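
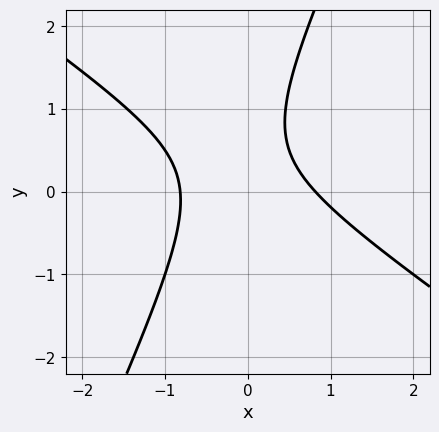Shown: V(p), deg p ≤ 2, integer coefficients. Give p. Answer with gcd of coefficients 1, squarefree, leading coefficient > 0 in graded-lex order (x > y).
3*x^2 + 3*x*y - 2*y^2 + 2*y - 2

First, deg p = 2.
Then, against the integer gridlines: it misses every integer gridline on the y-axis.
Finally, solving for integer coefficients yields p as stated.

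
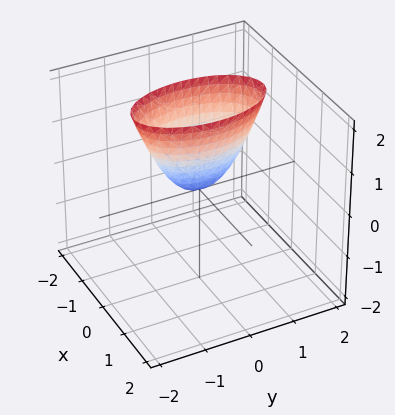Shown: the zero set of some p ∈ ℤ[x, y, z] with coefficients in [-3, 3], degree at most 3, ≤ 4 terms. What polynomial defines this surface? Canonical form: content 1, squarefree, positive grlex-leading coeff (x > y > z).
3*x^2 + y^2 - z

1. The degree is 2 — a single bowl opening along one axis; a quadric.
2. Symmetries: the y ↦ −y reflection is a symmetry, so y appears only in even powers; mirror symmetry x ↦ −x ⇒ only even powers of x.
3. Checking where it meets the axes: one z-axis crossing is at z = 0; one x-axis crossing is at x = 0; it crosses the y-axis at the gridline y = 0.
4. Putting this together gives p.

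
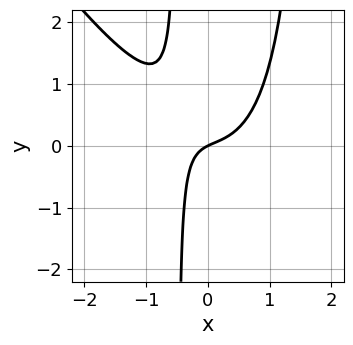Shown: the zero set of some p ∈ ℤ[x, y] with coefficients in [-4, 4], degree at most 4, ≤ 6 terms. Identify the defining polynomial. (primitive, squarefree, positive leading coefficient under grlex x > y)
(a) The degree is 3 — the shape is more complex than any degree-2 curve.
(b) Observable constraints: it meets the x-axis at x = 0 (among the integer gridlines); it crosses the y-axis at the gridline y = 0.
(c) Solving for integer coefficients yields p as stated.

3*x^3 + 2*x^2*y - 3*x*y + x - 2*y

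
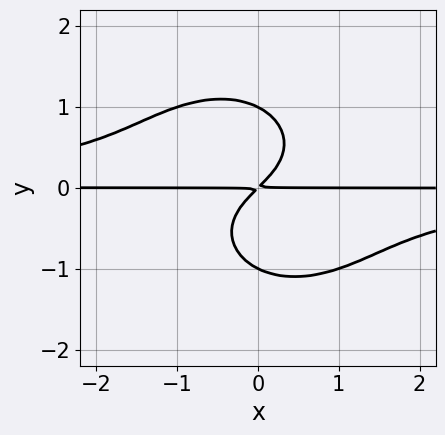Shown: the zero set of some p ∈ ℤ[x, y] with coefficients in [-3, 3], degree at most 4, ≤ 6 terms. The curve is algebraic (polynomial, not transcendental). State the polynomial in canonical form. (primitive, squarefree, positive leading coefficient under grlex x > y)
First, the degree is 4 — the shape is more complex than any degree-3 curve.
Then, observable constraints: the y-axis gridline crossings are at y ∈ {-1, 1}; the visible x-axis segment lies entirely on the curve.
Finally, fitting integer coefficients to these (and the overall shape) gives p.

x^2*y^2 + y^4 + x*y - y^2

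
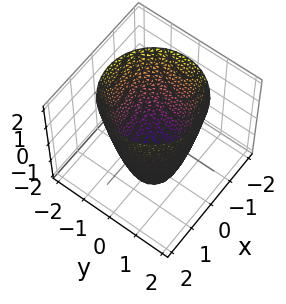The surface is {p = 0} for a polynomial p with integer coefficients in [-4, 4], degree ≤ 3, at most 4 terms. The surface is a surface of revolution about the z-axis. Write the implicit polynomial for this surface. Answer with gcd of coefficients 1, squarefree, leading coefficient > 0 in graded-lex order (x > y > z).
First, the degree is 2 — a generic line meets the surface in up to 2 points.
Then, symmetries: the z-axis is an axis of rotation, so x and y enter only as x² + y².
Then, checking where it meets the axes: a circular section at z = 2 has radius between 1 and 2; the surface avoids every integer z-axis point in the box.
Finally, matching integer coefficients to the picture gives p.

2*x^2 + 2*y^2 - z - 3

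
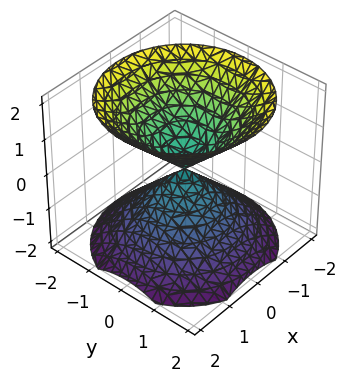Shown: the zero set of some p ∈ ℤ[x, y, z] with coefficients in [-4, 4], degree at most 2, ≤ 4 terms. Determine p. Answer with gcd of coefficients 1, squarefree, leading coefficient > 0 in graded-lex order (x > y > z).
x^2 + y^2 - z^2

1. The picture has 2 separate pieces. Treating them together as one polynomial.
2. The degree is 2 — a double cone through the origin; a quadric.
3. Symmetries: it's symmetric under z → −z, forcing even powers of z; the z-axis is an axis of rotation, so x and y enter only as x² + y².
4. From the axis intercepts and sections: a circular section at z = -1 has radius exactly 1; one x-axis crossing is at x = 0; one z-axis crossing is at z = 0; it meets the y-axis at y = 0 (among the integer gridlines).
5. Assembling these constraints gives the stated polynomial.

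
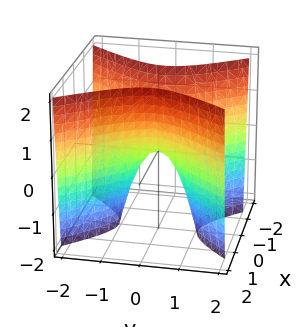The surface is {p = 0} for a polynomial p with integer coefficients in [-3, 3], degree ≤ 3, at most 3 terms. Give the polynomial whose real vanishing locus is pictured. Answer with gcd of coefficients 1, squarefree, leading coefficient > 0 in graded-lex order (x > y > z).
3*x^2 - 2*y^2 - z

(a) Degree: a saddle surface; a quadric, so deg p = 2.
(b) Symmetries: it's symmetric under x → −x, forcing even powers of x; the y ↦ −y reflection is a symmetry, so y appears only in even powers.
(c) From the axis intercepts and sections: one x-axis crossing is at x = 0; it meets the z-axis at z = 0 (among the integer gridlines); it crosses the y-axis at the gridline y = 0.
(d) Matching integer coefficients to the picture gives p.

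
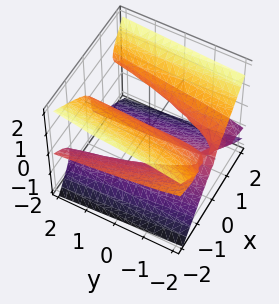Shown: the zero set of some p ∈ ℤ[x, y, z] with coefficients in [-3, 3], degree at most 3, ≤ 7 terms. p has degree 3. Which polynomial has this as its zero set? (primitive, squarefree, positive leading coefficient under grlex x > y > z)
x^3 + 3*x^2*z - 3*z^3 - x*y - 2*x

First, the degree is 3 — no degree-2 surface has this shape.
Then, against the integer gridlines: every point of the y-axis in the box is on the surface; it crosses the x-axis at the gridline x = 0; it crosses the z-axis at the gridline z = 0.
Finally, together with the visible shape, these determine p as stated.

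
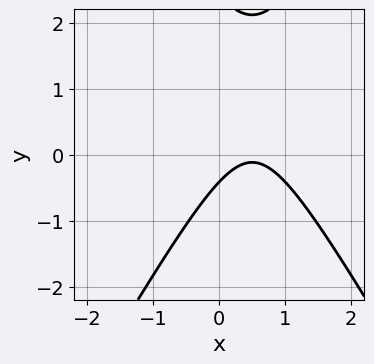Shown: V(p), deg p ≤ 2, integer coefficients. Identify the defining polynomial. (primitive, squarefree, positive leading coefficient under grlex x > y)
3*x^2 - y^2 - 3*x + 2*y + 1

The degree is 2 — a generic line meets the curve in up to 2 points.
Against the integer gridlines: the curve avoids every integer x-axis point in the box.
Assembling these constraints gives the stated polynomial.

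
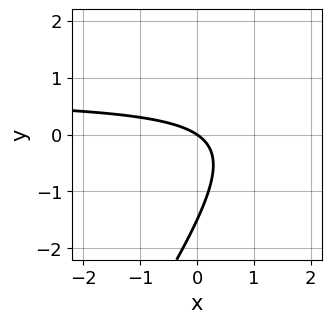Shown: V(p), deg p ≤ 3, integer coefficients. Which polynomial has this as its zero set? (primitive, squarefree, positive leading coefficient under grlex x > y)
deg p = 2. The shape is more complex than any degree-1 curve.
Reading off the gridlines: one y-axis crossing is at y = 0; it crosses the x-axis at the gridline x = 0.
These observations pin down the coefficients.

3*x*y - 2*y^2 - 2*x - 3*y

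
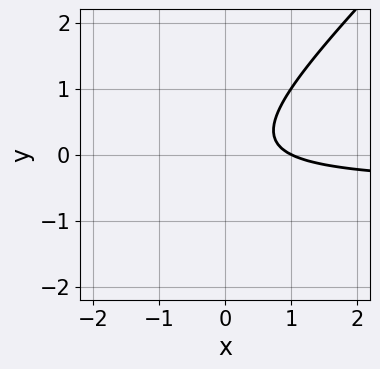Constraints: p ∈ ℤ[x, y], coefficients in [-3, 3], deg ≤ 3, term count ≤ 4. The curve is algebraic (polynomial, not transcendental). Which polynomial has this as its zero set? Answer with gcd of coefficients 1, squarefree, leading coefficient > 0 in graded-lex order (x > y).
2*x*y - 2*y^2 + x - 1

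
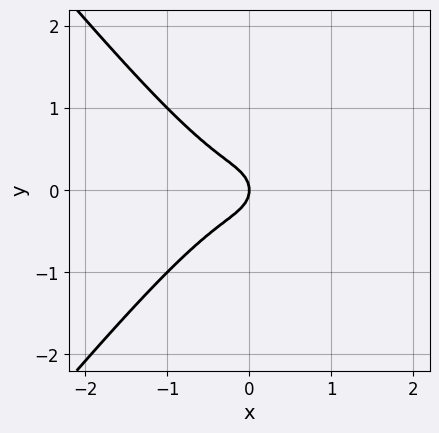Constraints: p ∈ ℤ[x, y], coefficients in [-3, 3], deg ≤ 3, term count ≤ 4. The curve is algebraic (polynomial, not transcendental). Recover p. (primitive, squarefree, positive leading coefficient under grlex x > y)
3*x^3 - 2*x*y^2 + 2*y^2 + x

deg p = 3. No degree-2 curve has this shape.
Symmetries: it's symmetric under y → −y, forcing even powers of y.
Observable constraints: it crosses the y-axis at the gridline y = 0; it crosses the x-axis at the gridline x = 0.
These observations pin down the coefficients.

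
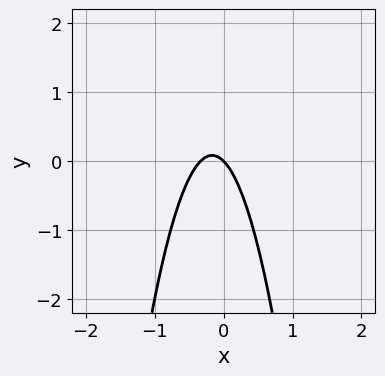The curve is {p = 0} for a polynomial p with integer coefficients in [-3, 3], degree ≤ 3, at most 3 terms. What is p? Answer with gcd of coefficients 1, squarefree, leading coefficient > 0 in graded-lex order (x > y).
3*x^2 + x + y

First, the degree is 2 — no degree-1 curve has this shape.
Next, from the axis intercepts and sections: one y-axis crossing is at y = 0; one x-axis crossing is at x = 0.
Finally, putting this together gives p.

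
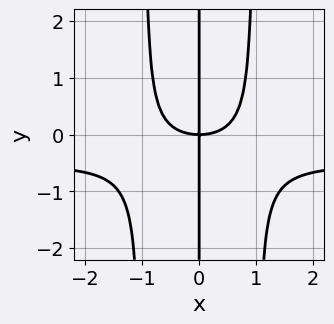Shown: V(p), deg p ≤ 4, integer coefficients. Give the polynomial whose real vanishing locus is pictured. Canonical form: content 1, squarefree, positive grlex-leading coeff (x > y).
(a) deg p = 4. No degree-3 curve has this shape.
(b) Against the integer gridlines: it crosses the x-axis at the gridline x = 0; the visible y-axis segment lies entirely on the curve.
(c) The integer polynomial consistent with all of this is the stated p.

2*x^3*y + x^3 - 2*x*y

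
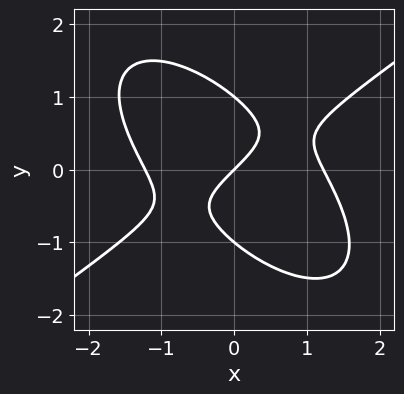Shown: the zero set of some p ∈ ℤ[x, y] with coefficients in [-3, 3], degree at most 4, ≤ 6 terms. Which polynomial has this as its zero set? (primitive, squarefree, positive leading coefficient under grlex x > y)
deg p = 3.
From the visible intercepts: it meets the x-axis at x = 0 (among the integer gridlines); the y-axis gridline crossings are at y ∈ {-1, 0, 1}.
Together with the visible shape, these determine p as stated.

2*x^3 - 2*x*y^2 - 3*y^3 - 3*x + 3*y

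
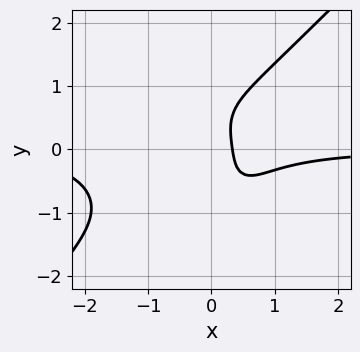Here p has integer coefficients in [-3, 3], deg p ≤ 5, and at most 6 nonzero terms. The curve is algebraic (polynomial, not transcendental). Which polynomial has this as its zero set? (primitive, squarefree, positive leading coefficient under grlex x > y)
3*x^3*y - 3*y^4 + 3*x^2*y + 3*x - 1

deg p = 4. No degree-3 curve has this shape.
Against the integer gridlines: it misses every integer gridline on the y-axis.
These observations pin down the coefficients.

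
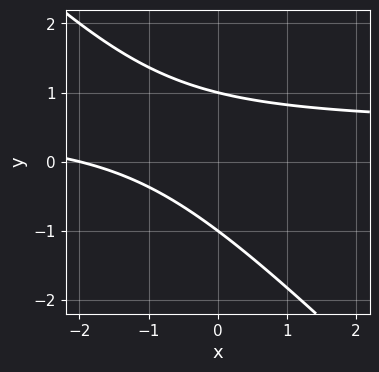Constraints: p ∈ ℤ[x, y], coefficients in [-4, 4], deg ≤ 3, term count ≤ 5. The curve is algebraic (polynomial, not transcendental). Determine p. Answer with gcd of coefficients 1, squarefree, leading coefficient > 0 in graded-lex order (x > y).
1. deg p = 2.
2. Checking where it meets the axes: it crosses the x-axis at the gridline x = -2; among the integer gridlines, it crosses the y-axis at y ∈ {-1, 1}.
3. The integer polynomial consistent with all of this is the stated p.

2*x*y + 2*y^2 - x - 2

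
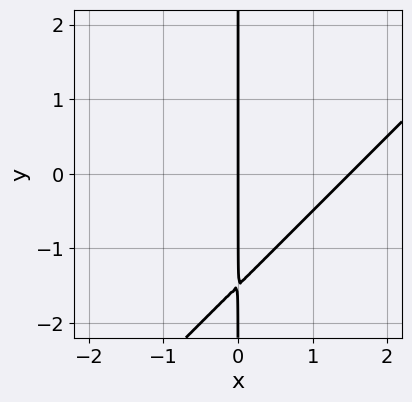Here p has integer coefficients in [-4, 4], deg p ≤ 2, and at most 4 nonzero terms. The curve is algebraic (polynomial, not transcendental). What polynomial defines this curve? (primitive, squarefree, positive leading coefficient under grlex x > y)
2*x^2 - 2*x*y - 3*x

1. deg p = 2. No degree-1 curve has this shape.
2. Checking where it meets the axes: it meets the x-axis at x = 0 (among the integer gridlines); the visible y-axis segment lies entirely on the curve.
3. These observations pin down the coefficients.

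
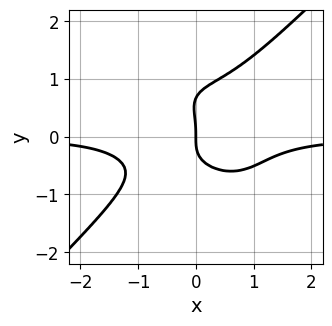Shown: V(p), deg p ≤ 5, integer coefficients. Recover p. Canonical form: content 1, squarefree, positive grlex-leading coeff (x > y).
First, deg p = 4. No degree-3 curve has this shape.
Next, from the visible intercepts: it crosses the x-axis at the gridline x = 0; it crosses the y-axis at the gridline y = 0.
Finally, these observations pin down the coefficients.

3*x^3*y - 3*y^4 + 2*y^3 + 2*x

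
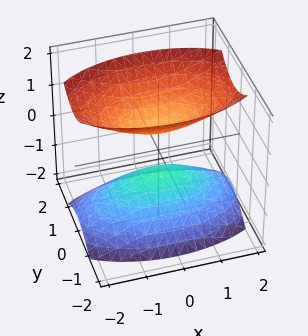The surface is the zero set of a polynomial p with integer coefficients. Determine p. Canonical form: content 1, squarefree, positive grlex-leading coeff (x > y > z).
1. There are 2 components. They look like related sheets of one shape, so recover p as a whole.
2. Degree: two separate bowl-shaped sheets opening away from each other; a quadric, so deg p = 2.
3. Symmetries: mirror symmetry y ↦ −y ⇒ only even powers of y; it's symmetric under x → −x, forcing even powers of x; mirror symmetry z ↦ −z ⇒ only even powers of z.
4. Checking where it meets the axes: no y-intercept at any integer in the box; it misses every integer gridline on the x-axis.
5. Solving for integer coefficients yields p as stated.

x^2 + 3*y^2 - 2*z^2 + 1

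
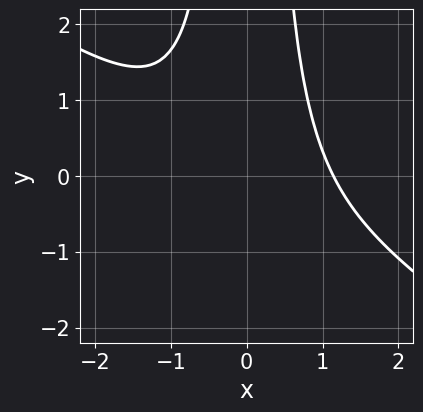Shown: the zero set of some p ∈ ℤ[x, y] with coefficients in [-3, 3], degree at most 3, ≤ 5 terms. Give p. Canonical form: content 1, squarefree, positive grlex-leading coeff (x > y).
1. The degree is 3 — the shape is more complex than any degree-2 curve.
2. Observable constraints: no y-intercept at any integer in the box.
3. Together with the visible shape, these determine p as stated.

2*x^3 + 3*x^2*y - 3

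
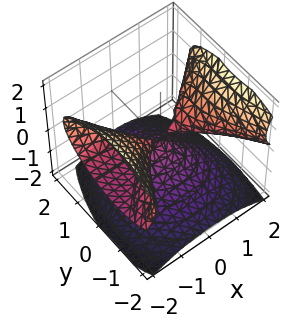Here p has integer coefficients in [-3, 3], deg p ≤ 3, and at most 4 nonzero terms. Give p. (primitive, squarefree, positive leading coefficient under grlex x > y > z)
(a) The picture has 3 separate pieces. They look like related sheets of one shape, so recover p as a whole.
(b) Degree: no degree-2 surface has this shape, so deg p = 3.
(c) Against the integer gridlines: it meets the z-axis at z = 0 (among the integer gridlines); the visible x-axis segment lies entirely on the surface; it crosses the y-axis at the gridline y = 0.
(d) Fitting integer coefficients to these (and the overall shape) gives p.

x^2*y - 3*x^2*z + 3*z^3 + 3*y^2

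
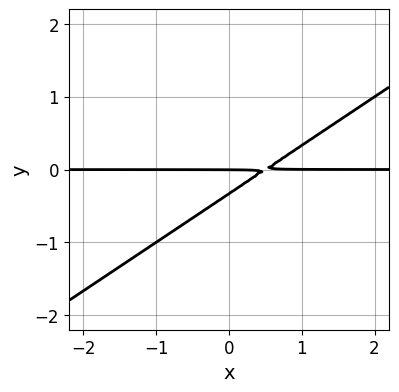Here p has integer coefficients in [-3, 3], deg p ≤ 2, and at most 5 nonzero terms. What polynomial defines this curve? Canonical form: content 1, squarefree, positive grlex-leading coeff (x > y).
2*x*y - 3*y^2 - y

(a) Degree: no degree-1 curve has this shape, so deg p = 2.
(b) From the visible intercepts: it meets the y-axis at y = 0 (among the integer gridlines); every point of the x-axis in the box is on the curve.
(c) These observations pin down the coefficients.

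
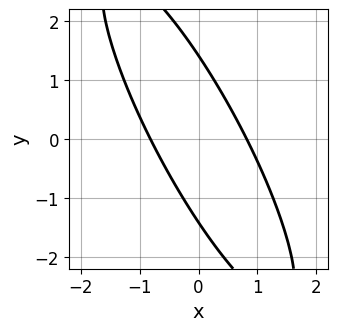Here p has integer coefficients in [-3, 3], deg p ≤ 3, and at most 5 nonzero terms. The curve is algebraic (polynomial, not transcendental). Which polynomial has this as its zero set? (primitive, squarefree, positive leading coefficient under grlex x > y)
First, degree: a generic line meets the curve in up to 2 points, so deg p = 2.
Finally, solving for integer coefficients yields p as stated.

3*x^2 + 3*x*y + y^2 - 2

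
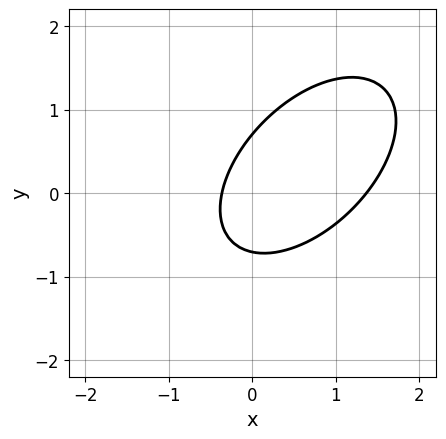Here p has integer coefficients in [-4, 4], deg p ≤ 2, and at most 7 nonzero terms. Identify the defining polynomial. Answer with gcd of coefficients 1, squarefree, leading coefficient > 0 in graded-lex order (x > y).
deg p = 2. A generic line meets the curve in up to 2 points.
Solving for integer coefficients yields p as stated.

2*x^2 - 2*x*y + 2*y^2 - 2*x - 1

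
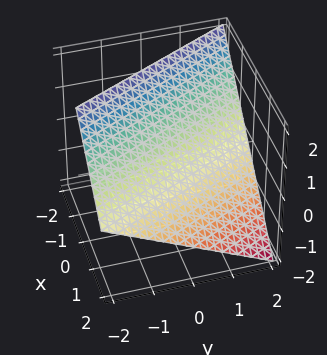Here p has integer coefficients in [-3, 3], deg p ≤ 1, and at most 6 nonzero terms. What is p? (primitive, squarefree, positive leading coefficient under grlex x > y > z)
First, the degree is 1 — the surface is flat (a plane).
Next, observable constraints: one z-axis crossing is at z = 1; one x-axis crossing is at x = 1; it crosses the y-axis at the gridline y = 2.
Finally, matching integer coefficients to the picture gives p.

2*x + y + 2*z - 2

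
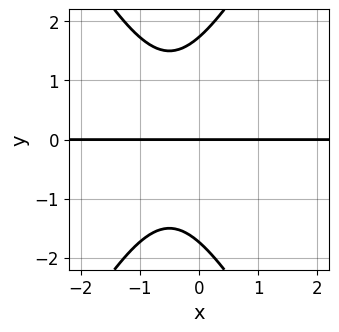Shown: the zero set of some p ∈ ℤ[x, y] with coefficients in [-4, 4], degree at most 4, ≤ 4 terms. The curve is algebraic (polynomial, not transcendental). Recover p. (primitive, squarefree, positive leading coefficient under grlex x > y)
3*x^2*y - y^3 + 3*x*y + 3*y

(a) The degree is 3 — a generic line meets the curve in up to 3 points.
(b) Checking where it meets the axes: it crosses the y-axis at the gridline y = 0; the visible x-axis segment lies entirely on the curve.
(c) Together with the visible shape, these determine p as stated.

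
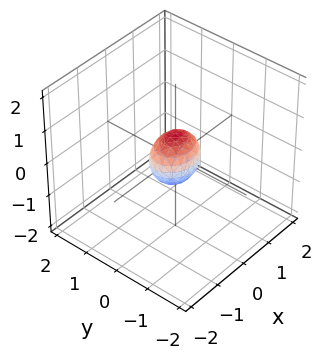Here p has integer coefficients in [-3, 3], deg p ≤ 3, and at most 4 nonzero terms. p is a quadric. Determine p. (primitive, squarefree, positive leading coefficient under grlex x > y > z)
2*x^2 + 3*y^2 + 2*z^2 - 1

First, the degree is 2 — bounded and convex; a quadric.
Next, symmetries: it's symmetric under z → −z, forcing even powers of z; mirror symmetry x ↦ −x ⇒ only even powers of x; mirror symmetry y ↦ −y ⇒ only even powers of y.
Finally, matching integer coefficients to the picture gives p.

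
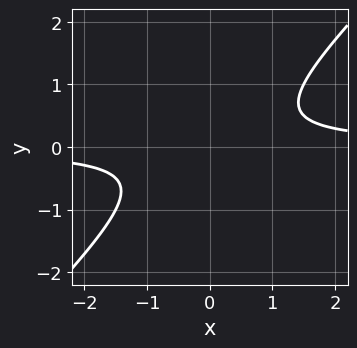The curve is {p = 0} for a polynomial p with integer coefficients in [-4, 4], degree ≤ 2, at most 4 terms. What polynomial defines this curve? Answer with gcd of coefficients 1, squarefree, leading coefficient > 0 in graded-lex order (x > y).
First, the degree is 2 — the shape is more complex than any degree-1 curve.
Then, from the visible intercepts: it misses every integer gridline on the x-axis; no y-intercept at any integer in the box.
Finally, matching integer coefficients to the picture gives p.

2*x*y - 2*y^2 - 1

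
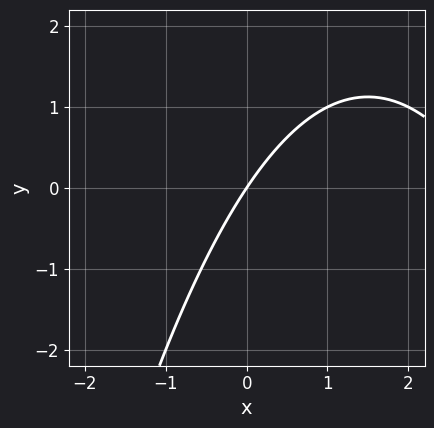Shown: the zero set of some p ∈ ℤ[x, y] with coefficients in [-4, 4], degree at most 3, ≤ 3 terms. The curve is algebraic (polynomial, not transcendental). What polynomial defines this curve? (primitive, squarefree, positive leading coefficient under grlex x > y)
x^2 - 3*x + 2*y

The degree is 2 — the shape is more complex than any degree-1 curve.
From the axis intercepts and sections: one x-axis crossing is at x = 0; it meets the y-axis at y = 0 (among the integer gridlines).
Matching integer coefficients to the picture gives p.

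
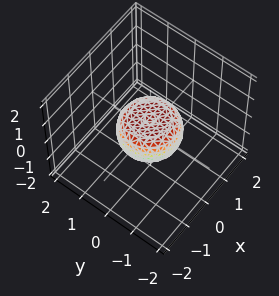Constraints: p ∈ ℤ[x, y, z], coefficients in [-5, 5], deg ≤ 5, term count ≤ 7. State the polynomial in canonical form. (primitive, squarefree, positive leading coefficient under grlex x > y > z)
1. The degree is 4 — no degree-3 surface has this shape.
2. Symmetries: rotational symmetry about the z-axis ⇒ p depends on x, y only through x² + y².
3. Checking where it meets the axes: among the integer gridlines, it crosses the x-axis at x ∈ {-1, 1}; the y-axis gridline crossings are at y ∈ {-1, 1}; a circular section at z = 0 has radius exactly 1.
4. Putting this together gives p.

2*x^4 + 4*x^2*y^2 + 2*y^4 - x^2 - y^2 + 3*z^2 - 1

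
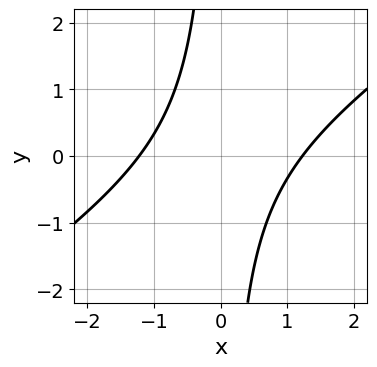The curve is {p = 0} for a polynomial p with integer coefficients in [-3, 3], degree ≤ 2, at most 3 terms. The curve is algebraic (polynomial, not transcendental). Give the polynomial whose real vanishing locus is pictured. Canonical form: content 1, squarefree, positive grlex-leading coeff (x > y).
2*x^2 - 3*x*y - 3

Degree: no degree-1 curve has this shape, so deg p = 2.
From the visible intercepts: no y-intercept at any integer in the box.
Matching integer coefficients to the picture gives p.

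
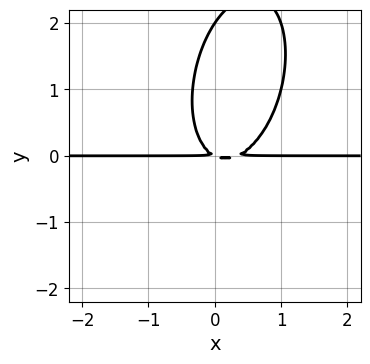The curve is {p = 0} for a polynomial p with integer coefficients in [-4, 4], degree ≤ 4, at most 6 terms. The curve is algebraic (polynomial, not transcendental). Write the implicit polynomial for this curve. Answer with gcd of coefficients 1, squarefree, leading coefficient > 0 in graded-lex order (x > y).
3*x^2*y - x*y^2 + y^3 - x*y - 2*y^2

deg p = 3. The shape is more complex than any degree-2 curve.
From the axis intercepts and sections: one y-axis crossing is at y = 2; the visible x-axis segment lies entirely on the curve.
Matching integer coefficients to the picture gives p.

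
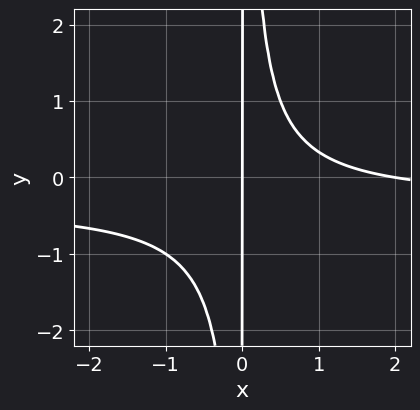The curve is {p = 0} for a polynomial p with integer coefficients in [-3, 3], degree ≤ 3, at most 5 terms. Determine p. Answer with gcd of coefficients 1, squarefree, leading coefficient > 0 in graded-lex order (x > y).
3*x^2*y + x^2 - 2*x

(a) Degree: a generic line meets the curve in up to 3 points, so deg p = 3.
(b) From the axis intercepts and sections: the visible y-axis segment lies entirely on the curve; among the integer gridlines, it crosses the x-axis at x ∈ {0, 2}.
(c) The integer polynomial consistent with all of this is the stated p.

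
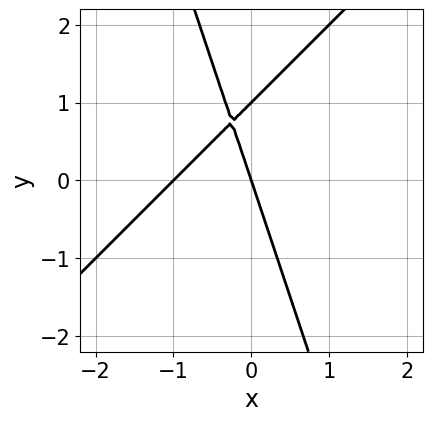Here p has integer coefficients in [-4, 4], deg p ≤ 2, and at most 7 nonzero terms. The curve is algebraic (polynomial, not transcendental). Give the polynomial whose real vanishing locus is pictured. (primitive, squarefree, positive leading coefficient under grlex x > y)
1. deg p = 2.
2. From the axis intercepts and sections: the x-axis gridline crossings are at x ∈ {-1, 0}; the y-axis gridline crossings are at y ∈ {0, 1}.
3. Together with the visible shape, these determine p as stated.

3*x^2 - 2*x*y - y^2 + 3*x + y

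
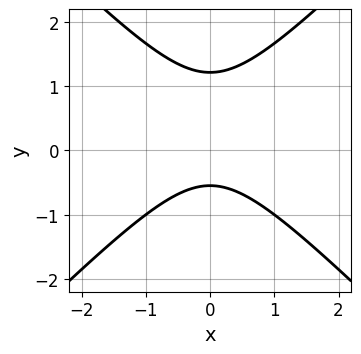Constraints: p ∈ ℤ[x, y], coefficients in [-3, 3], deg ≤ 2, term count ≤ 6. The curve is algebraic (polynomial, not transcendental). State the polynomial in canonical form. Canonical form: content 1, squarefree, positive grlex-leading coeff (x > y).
3*x^2 - 3*y^2 + 2*y + 2

1. Degree: the shape is more complex than any degree-1 curve, so deg p = 2.
2. Symmetries: the x ↦ −x reflection is a symmetry, so x appears only in even powers.
3. Checking where it meets the axes: the curve avoids every integer x-axis point in the box.
4. The integer polynomial consistent with all of this is the stated p.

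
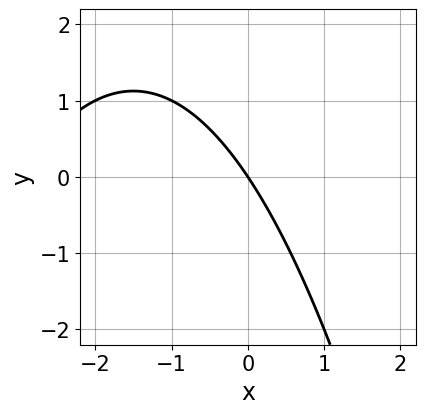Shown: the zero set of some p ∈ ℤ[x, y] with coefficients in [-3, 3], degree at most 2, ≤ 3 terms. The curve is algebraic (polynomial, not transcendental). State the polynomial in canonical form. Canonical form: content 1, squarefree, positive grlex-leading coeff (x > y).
x^2 + 3*x + 2*y

(a) The degree is 2 — a generic line meets the curve in up to 2 points.
(b) From the visible intercepts: one x-axis crossing is at x = 0; it crosses the y-axis at the gridline y = 0.
(c) Putting this together gives p.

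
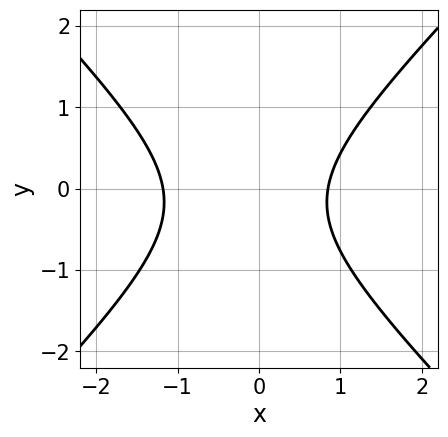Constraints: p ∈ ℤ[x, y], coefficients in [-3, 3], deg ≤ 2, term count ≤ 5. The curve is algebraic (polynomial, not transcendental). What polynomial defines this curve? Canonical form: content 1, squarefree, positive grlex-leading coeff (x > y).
3*x^2 - 3*y^2 + x - y - 3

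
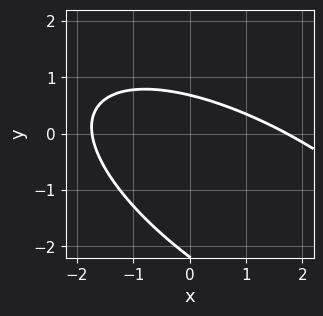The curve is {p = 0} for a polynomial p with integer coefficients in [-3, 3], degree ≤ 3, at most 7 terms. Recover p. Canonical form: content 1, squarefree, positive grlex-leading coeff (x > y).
(a) deg p = 2. The shape is more complex than any degree-1 curve.
(b) Matching integer coefficients to the picture gives p.

x^2 + 2*x*y + 2*y^2 + 3*y - 3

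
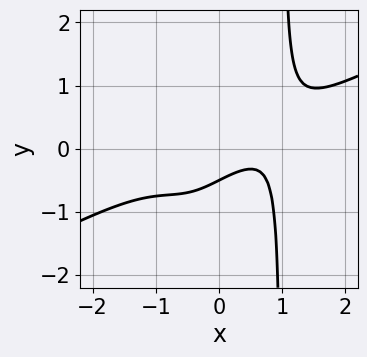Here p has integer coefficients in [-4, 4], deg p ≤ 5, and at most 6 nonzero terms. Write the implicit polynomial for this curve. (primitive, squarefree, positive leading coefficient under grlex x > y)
(a) Degree: the shape is more complex than any degree-3 curve, so deg p = 4.
(b) Checking where it meets the axes: no x-intercept at any integer in the box.
(c) Putting this together gives p.

x^4 - 2*x^3*y - x + 2*y + 1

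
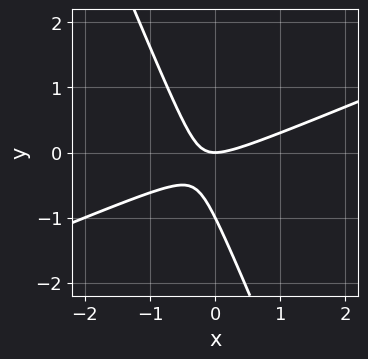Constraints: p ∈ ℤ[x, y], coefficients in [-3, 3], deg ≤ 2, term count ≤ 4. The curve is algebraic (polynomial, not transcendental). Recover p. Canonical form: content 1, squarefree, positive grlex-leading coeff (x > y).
x^2 - 2*x*y - y^2 - y

(a) Degree: no degree-1 curve has this shape, so deg p = 2.
(b) Against the integer gridlines: among the integer gridlines, it crosses the y-axis at y ∈ {-1, 0}; it meets the x-axis at x = 0 (among the integer gridlines).
(c) Together with the visible shape, these determine p as stated.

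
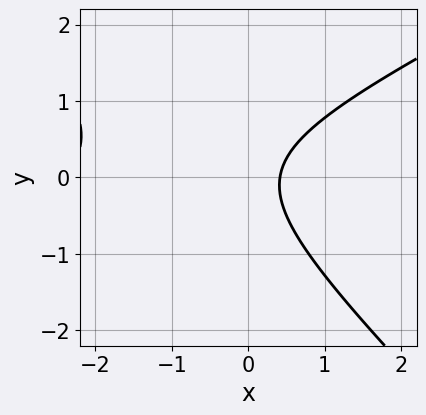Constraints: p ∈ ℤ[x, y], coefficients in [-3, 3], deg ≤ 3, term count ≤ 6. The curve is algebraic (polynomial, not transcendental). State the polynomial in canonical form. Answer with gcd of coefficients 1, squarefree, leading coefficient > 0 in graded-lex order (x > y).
(a) Degree: no degree-1 curve has this shape, so deg p = 2.
(b) Against the integer gridlines: the curve avoids every integer y-axis point in the box.
(c) Putting this together gives p.

x^2 - x*y - 2*y^2 + 2*x - 1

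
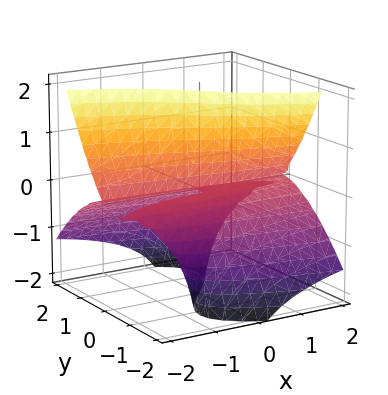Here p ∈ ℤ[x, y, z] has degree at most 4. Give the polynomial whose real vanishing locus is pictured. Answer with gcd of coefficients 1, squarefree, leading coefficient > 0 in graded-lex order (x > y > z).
First, degree: no degree-2 surface has this shape, so deg p = 3.
Next, from the visible intercepts: every point of the x-axis in the box is on the surface; it meets the y-axis at y = 0 (among the integer gridlines); the visible z-axis segment lies entirely on the surface.
Finally, solving for integer coefficients yields p as stated.

x*z^2 + y^3 + 2*y*z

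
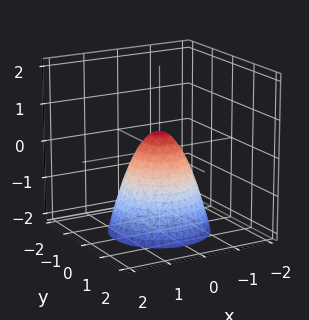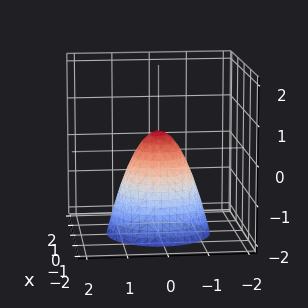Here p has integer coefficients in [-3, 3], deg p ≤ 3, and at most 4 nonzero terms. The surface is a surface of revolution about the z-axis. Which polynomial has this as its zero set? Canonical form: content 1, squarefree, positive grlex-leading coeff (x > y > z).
1. Degree: the shape is more complex than any degree-1 surface, so deg p = 2.
2. Symmetries: the z-axis is an axis of rotation, so x and y enter only as x² + y².
3. From the axis intercepts and sections: a circular section at z = -1 has radius exactly 1.
4. Assembling these constraints gives the stated polynomial.

3*x^2 + 3*y^2 + 2*z - 1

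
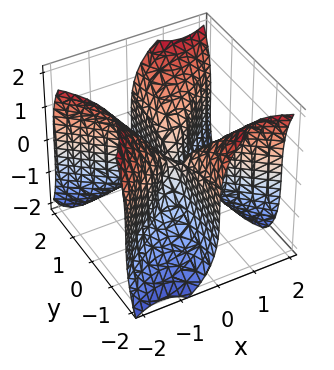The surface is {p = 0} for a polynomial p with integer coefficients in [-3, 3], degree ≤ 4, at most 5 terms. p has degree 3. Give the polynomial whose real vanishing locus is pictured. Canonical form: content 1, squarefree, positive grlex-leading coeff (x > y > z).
2*x^3 - 3*x*y^2 + z^3

1. Degree: a generic line meets the surface in up to 3 points, so deg p = 3.
2. From the visible intercepts: the visible y-axis segment lies entirely on the surface; it crosses the x-axis at the gridline x = 0; one z-axis crossing is at z = 0.
3. Fitting integer coefficients to these (and the overall shape) gives p.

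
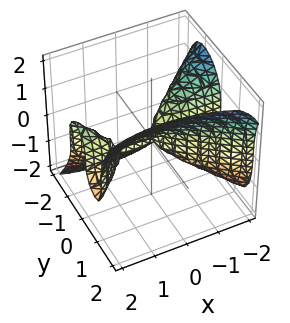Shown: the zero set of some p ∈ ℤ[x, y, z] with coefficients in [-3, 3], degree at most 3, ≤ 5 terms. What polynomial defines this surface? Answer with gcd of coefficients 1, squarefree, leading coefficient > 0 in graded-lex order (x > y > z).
x^2*y - 2*y^3 + z^3 - x*y

First, deg p = 3.
Next, from the visible intercepts: every point of the x-axis in the box is on the surface; it meets the y-axis at y = 0 (among the integer gridlines).
Finally, solving for integer coefficients yields p as stated.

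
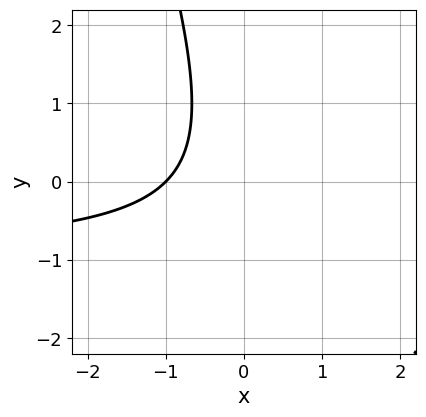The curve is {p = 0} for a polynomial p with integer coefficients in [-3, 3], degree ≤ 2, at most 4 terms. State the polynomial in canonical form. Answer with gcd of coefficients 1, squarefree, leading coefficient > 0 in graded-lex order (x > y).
3*x*y + y^2 + 3*x + 3

(a) Degree: no degree-1 curve has this shape, so deg p = 2.
(b) Checking where it meets the axes: no y-intercept at any integer in the box; it crosses the x-axis at the gridline x = -1.
(c) Assembling these constraints gives the stated polynomial.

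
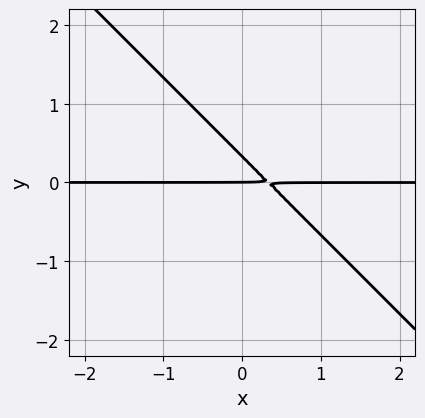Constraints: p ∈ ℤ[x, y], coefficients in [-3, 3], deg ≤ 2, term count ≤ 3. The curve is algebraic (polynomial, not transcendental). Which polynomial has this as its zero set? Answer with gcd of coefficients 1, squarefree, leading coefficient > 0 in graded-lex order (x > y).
3*x*y + 3*y^2 - y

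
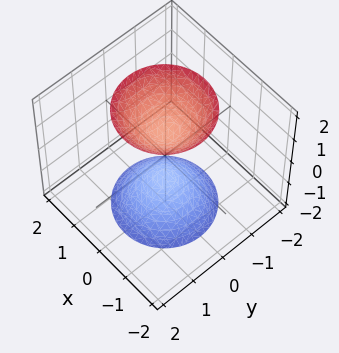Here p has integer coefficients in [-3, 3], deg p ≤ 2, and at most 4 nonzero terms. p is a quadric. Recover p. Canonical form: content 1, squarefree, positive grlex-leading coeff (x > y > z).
The picture has 2 separate pieces.
Degree: two sheets facing apart; a quadric, so deg p = 2.
Symmetries: the z ↦ −z reflection is a symmetry, so z appears only in even powers; the z-axis is an axis of rotation, so x and y enter only as x² + y².
Against the integer gridlines: a circular section at z = -2 has radius between 1 and 2; no y-intercept at any integer in the box.
The integer polynomial consistent with all of this is the stated p.

2*x^2 + 2*y^2 - z^2 + 1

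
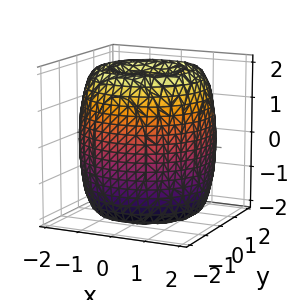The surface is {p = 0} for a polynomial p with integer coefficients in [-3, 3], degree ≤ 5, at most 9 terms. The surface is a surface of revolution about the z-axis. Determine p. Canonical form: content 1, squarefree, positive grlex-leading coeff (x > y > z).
x^4 + 2*x^2*y^2 + y^4 - 3*x^2 - 3*y^2 + z^2 - 2

First, there are 2 components. They look like related sheets of one shape, so recover p as a whole.
Then, the degree is 4 — a generic line meets the surface in up to 4 points.
Next, symmetry: the z-axis is an axis of rotation, so x and y enter only as x² + y².
Next, reading off the gridlines: a circular section at z = 2 has radius exactly 1.
Finally, the integer polynomial consistent with all of this is the stated p.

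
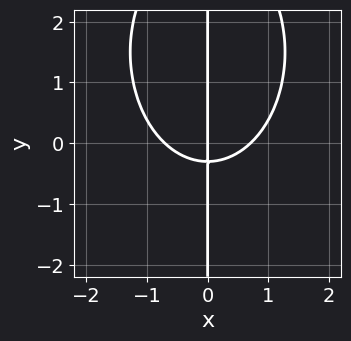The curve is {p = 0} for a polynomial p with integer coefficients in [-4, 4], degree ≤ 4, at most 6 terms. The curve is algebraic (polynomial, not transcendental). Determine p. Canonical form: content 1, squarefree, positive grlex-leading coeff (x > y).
2*x^3 + x*y^2 - 3*x*y - x

(a) deg p = 3.
(b) Reading off the gridlines: it crosses the x-axis at the gridline x = 0; every point of the y-axis in the box is on the curve.
(c) Together with the visible shape, these determine p as stated.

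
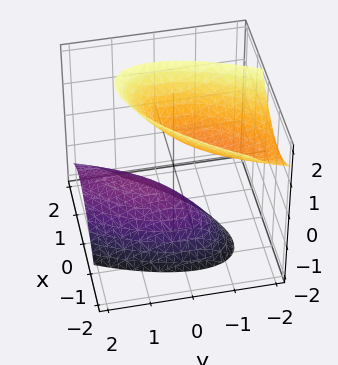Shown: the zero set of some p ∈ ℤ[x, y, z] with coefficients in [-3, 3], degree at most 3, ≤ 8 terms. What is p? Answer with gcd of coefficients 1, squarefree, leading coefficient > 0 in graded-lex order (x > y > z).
2*x^2 - 2*x*y + y^2 + y*z - z^2 + 1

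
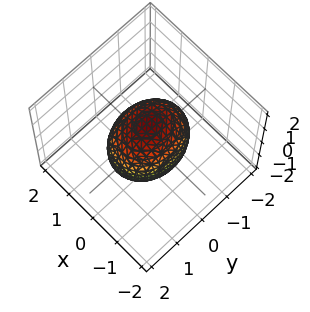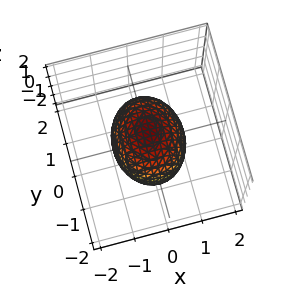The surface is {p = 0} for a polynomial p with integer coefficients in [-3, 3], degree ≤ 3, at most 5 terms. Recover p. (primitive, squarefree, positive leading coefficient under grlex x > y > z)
The degree is 2 — a closed, bounded, convex surface; a quadric.
Symmetries: the y ↦ −y reflection is a symmetry, so y appears only in even powers; the x ↦ −x reflection is a symmetry, so x appears only in even powers; mirror symmetry z ↦ −z ⇒ only even powers of z.
Reading off the gridlines: the x-axis gridline crossings are at x ∈ {-1, 1}.
Matching integer coefficients to the picture gives p.

3*x^2 + 2*y^2 + 2*z^2 - 3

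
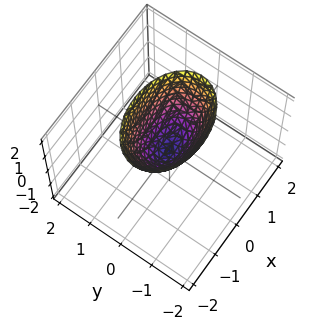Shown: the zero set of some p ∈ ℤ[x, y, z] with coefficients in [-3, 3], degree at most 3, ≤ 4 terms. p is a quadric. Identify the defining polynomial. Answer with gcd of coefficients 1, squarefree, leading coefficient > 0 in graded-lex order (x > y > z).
x^2 + 2*y^2 - z

1. Degree: a single bowl opening along one axis; a quadric, so deg p = 2.
2. Symmetries: mirror symmetry y ↦ −y ⇒ only even powers of y; the x ↦ −x reflection is a symmetry, so x appears only in even powers.
3. Reading off the gridlines: it meets the y-axis at y = 0 (among the integer gridlines); one x-axis crossing is at x = 0; one z-axis crossing is at z = 0.
4. Putting this together gives p.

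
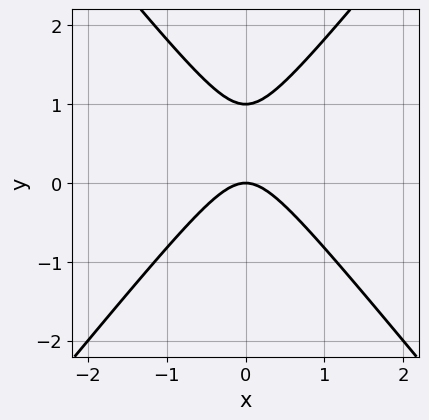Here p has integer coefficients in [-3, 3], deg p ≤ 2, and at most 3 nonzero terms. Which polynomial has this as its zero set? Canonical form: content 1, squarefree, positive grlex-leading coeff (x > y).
(a) The degree is 2 — no degree-1 curve has this shape.
(b) Symmetries: mirror symmetry x ↦ −x ⇒ only even powers of x.
(c) Observable constraints: it meets the x-axis at x = 0 (among the integer gridlines); the y-axis gridline crossings are at y ∈ {0, 1}.
(d) Together with the visible shape, these determine p as stated.

3*x^2 - 2*y^2 + 2*y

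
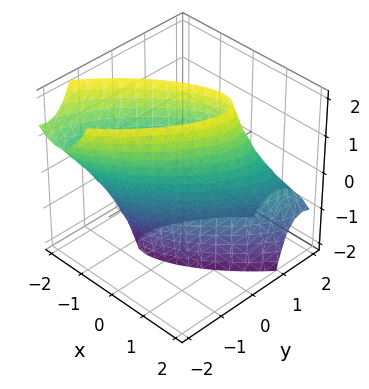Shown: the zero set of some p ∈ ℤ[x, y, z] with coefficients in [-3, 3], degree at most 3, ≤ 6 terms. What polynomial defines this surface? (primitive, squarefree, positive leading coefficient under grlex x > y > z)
2*x^2 - 3*x*y + 2*y^2 + y*z - 2

(a) Degree: no degree-1 surface has this shape, so deg p = 2.
(b) Observable constraints: the x-axis gridline crossings are at x ∈ {-1, 1}; it misses every integer gridline on the z-axis; the y-axis gridline crossings are at y ∈ {-1, 1}.
(c) Together with the visible shape, these determine p as stated.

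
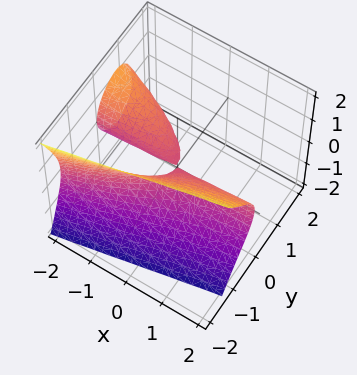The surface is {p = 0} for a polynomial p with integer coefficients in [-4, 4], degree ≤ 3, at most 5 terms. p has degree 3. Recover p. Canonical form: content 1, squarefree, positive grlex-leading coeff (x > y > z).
First, there are 2 components.
Next, degree: the shape is more complex than any degree-2 surface, so deg p = 3.
Then, checking where it meets the axes: it crosses the z-axis at the gridline z = 0; every point of the x-axis in the box is on the surface; it meets the y-axis at y = 0 (among the integer gridlines).
Finally, the integer polynomial consistent with all of this is the stated p.

y^3 + x*y + z^2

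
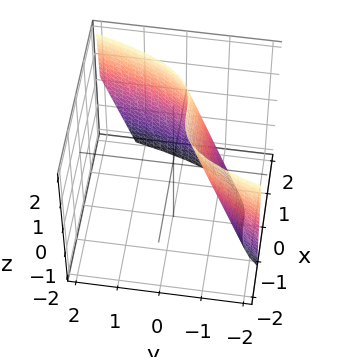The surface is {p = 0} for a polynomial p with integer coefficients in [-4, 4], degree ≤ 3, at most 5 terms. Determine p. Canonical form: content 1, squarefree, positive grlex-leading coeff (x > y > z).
1. deg p = 3.
2. Against the integer gridlines: it crosses the y-axis at the gridline y = -1; no z-intercept at any integer in the box.
3. Assembling these constraints gives the stated polynomial.

x^3 - 3*y + z - 3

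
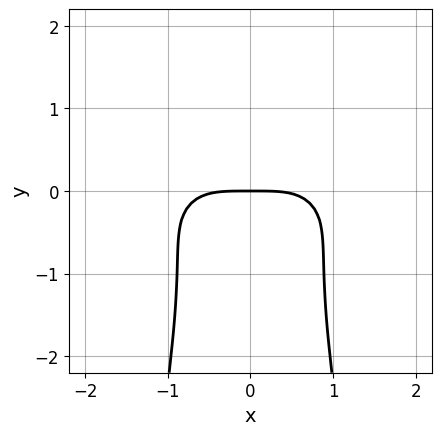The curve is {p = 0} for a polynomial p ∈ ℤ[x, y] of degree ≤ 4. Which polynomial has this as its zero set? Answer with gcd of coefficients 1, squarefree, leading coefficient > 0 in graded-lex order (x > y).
x^4 + 3*x^2*y^2 + y^3 + 2*y

(a) The degree is 4 — a generic line meets the curve in up to 4 points.
(b) Symmetries: the x ↦ −x reflection is a symmetry, so x appears only in even powers.
(c) Against the integer gridlines: it meets the x-axis at x = 0 (among the integer gridlines); it meets the y-axis at y = 0 (among the integer gridlines).
(d) These observations pin down the coefficients.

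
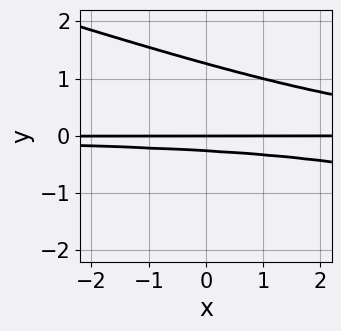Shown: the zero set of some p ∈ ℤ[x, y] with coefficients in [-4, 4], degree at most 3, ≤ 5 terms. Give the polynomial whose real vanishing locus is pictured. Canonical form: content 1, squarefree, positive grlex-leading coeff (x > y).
x*y^2 + 3*y^3 - 3*y^2 - y

First, deg p = 3.
Next, against the integer gridlines: the visible x-axis segment lies entirely on the curve; it meets the y-axis at y = 0 (among the integer gridlines).
Finally, the integer polynomial consistent with all of this is the stated p.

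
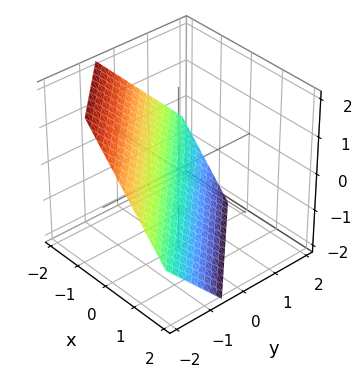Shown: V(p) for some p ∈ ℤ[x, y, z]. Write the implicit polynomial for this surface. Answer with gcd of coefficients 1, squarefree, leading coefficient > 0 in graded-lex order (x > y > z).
3*x + 3*y + 3*z + 2

1. Degree: every cross-section is a straight line — this is a plane, so deg p = 1.
2. Putting this together gives p.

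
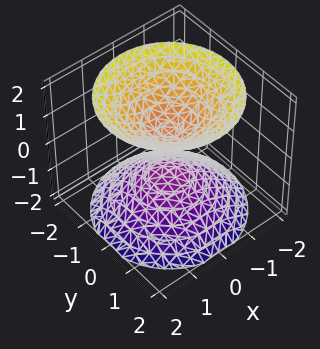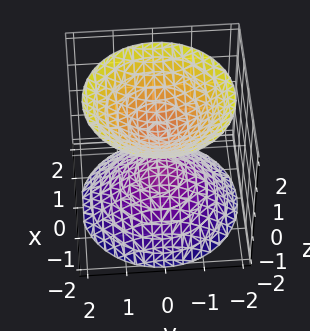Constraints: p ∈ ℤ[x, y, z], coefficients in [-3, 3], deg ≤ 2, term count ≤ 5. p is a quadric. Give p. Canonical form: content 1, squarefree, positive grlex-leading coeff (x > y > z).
(a) There are 2 components. They look like related sheets of one shape, so recover p as a whole.
(b) The degree is 2 — two sheets facing apart; a quadric.
(c) Symmetries: the z ↦ −z reflection is a symmetry, so z appears only in even powers; the z-axis is an axis of rotation, so x and y enter only as x² + y².
(d) Against the integer gridlines: it misses every integer gridline on the y-axis; no x-intercept at any integer in the box; a circular section at z = -1 has radius between 0 and 1.
(e) These observations pin down the coefficients.

2*x^2 + 2*y^2 - 2*z^2 + 1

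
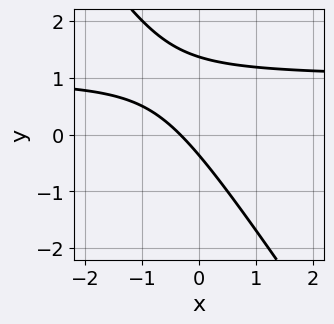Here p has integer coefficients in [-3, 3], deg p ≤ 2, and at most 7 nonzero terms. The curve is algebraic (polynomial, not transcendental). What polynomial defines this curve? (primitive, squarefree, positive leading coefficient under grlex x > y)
1. The degree is 2 — no degree-1 curve has this shape.
2. Putting this together gives p.

3*x*y + 2*y^2 - 3*x - 2*y - 1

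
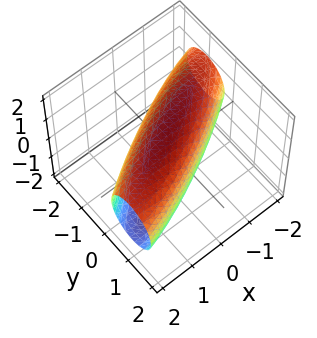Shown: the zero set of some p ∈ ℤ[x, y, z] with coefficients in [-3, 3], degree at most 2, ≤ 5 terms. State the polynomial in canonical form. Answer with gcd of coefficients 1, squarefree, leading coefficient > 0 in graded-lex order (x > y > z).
1. deg p = 2. No degree-1 surface has this shape.
2. Reading off the gridlines: among the integer gridlines, it crosses the y-axis at y ∈ {-1, 1}.
3. Solving for integer coefficients yields p as stated.

x^2 - 3*x*y + 3*y^2 + 2*z^2 - 3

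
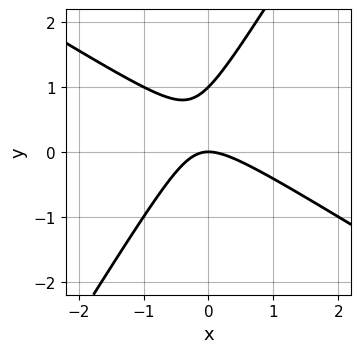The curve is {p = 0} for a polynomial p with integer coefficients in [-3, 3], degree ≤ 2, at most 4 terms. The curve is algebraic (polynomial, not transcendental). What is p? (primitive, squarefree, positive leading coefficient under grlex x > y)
Degree: a generic line meets the curve in up to 2 points, so deg p = 2.
From the axis intercepts and sections: the y-axis gridline crossings are at y ∈ {0, 1}; one x-axis crossing is at x = 0.
The integer polynomial consistent with all of this is the stated p.

x^2 + x*y - y^2 + y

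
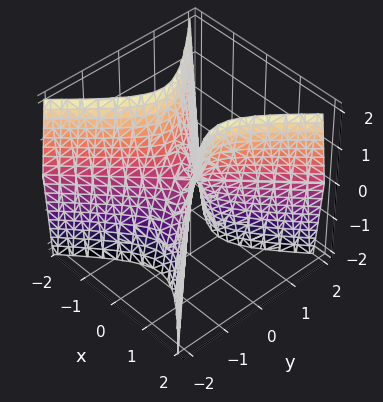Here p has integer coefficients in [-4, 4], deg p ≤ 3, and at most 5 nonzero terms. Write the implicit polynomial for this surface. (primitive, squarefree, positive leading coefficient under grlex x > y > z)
The degree is 2 — a saddle surface; a quadric.
Symmetries: it's symmetric under x → −x, forcing even powers of x; mirror symmetry y ↦ −y ⇒ only even powers of y.
Reading off the gridlines: one x-axis crossing is at x = 0; one y-axis crossing is at y = 0; one z-axis crossing is at z = 0.
Together with the visible shape, these determine p as stated.

3*x^2 - 3*y^2 - z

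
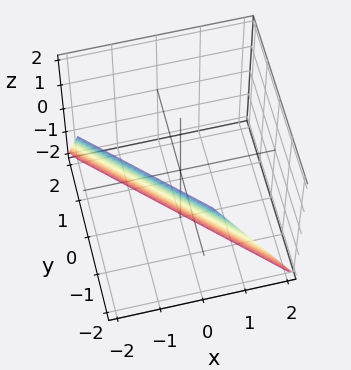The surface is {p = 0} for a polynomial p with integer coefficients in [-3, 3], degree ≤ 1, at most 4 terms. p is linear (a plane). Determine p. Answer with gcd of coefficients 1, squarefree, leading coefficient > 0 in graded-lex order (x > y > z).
2*x + 2*y + z + 2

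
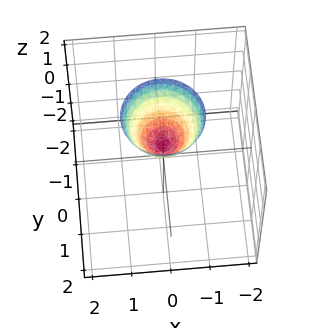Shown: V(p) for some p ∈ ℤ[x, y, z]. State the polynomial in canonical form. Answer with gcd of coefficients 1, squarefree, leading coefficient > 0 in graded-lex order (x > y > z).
3*x^2 + 3*y^2 - 2*z + 1

deg p = 2.
Symmetries: rotational symmetry about the z-axis ⇒ p depends on x, y only through x² + y².
Against the integer gridlines: a circular section at z = 2 has radius exactly 1; it misses every integer gridline on the x-axis.
The integer polynomial consistent with all of this is the stated p.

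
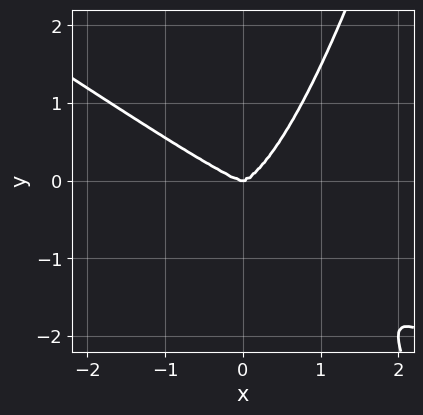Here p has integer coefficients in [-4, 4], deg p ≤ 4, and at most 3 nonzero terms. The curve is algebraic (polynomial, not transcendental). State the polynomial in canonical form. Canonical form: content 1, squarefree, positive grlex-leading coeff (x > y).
First, degree: the shape is more complex than any degree-3 curve, so deg p = 4.
Then, checking where it meets the axes: one y-axis crossing is at y = 0; it crosses the x-axis at the gridline x = 0.
Finally, fitting integer coefficients to these (and the overall shape) gives p.

2*x^4 + 3*x^3*y - 2*y^3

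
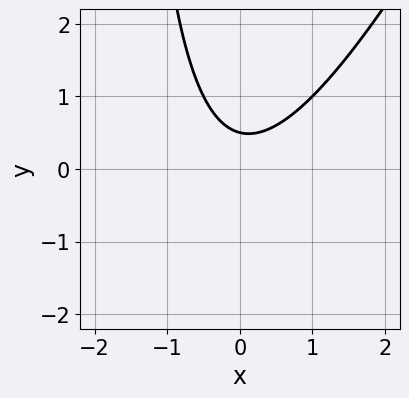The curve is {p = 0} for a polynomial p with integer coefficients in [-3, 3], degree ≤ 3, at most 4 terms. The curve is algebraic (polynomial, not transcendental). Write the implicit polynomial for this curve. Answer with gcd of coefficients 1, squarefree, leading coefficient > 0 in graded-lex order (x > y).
2*x^2 - x*y - 2*y + 1

1. deg p = 2. A generic line meets the curve in up to 2 points.
2. From the axis intercepts and sections: the curve avoids every integer x-axis point in the box.
3. Assembling these constraints gives the stated polynomial.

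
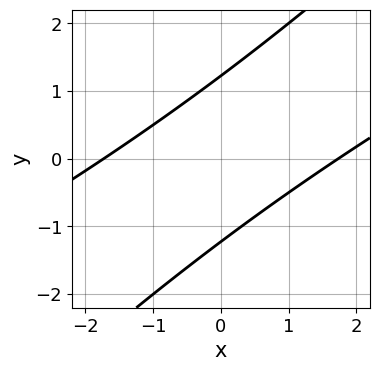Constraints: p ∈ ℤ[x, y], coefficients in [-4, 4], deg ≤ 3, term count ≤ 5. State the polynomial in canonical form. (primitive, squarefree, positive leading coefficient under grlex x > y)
x^2 - 3*x*y + 2*y^2 - 3

1. deg p = 2.
2. Solving for integer coefficients yields p as stated.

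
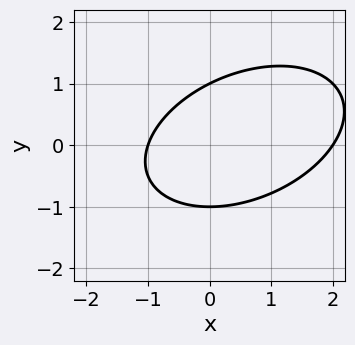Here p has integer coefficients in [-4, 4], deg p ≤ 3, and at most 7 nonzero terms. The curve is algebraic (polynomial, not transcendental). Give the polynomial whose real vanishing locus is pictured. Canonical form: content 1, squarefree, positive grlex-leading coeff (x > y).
x^2 - x*y + 2*y^2 - x - 2

First, the degree is 2 — no degree-1 curve has this shape.
Next, from the visible intercepts: the x-axis gridline crossings are at x ∈ {-1, 2}; among the integer gridlines, it crosses the y-axis at y ∈ {-1, 1}.
Finally, these observations pin down the coefficients.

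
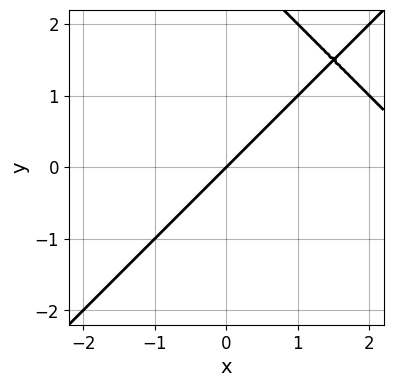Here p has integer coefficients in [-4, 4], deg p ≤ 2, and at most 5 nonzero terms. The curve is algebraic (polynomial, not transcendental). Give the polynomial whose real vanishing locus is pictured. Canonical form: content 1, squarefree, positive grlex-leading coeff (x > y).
x^2 - y^2 - 3*x + 3*y

deg p = 2. The shape is more complex than any degree-1 curve.
From the axis intercepts and sections: it meets the x-axis at x = 0 (among the integer gridlines); one y-axis crossing is at y = 0.
Solving for integer coefficients yields p as stated.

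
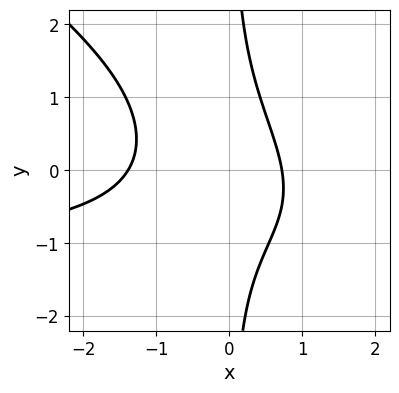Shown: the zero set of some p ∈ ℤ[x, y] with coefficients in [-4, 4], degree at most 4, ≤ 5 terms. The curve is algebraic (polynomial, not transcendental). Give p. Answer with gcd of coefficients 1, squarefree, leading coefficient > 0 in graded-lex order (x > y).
First, the degree is 3 — the shape is more complex than any degree-2 curve.
Next, against the integer gridlines: the curve avoids every integer y-axis point in the box.
Finally, fitting integer coefficients to these (and the overall shape) gives p.

2*x^2*y + 3*x*y^2 + 3*x^2 + 2*x - 3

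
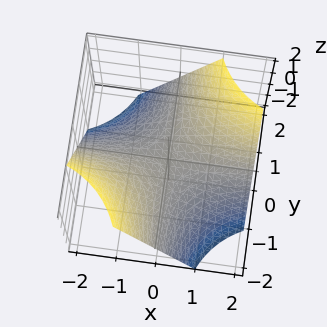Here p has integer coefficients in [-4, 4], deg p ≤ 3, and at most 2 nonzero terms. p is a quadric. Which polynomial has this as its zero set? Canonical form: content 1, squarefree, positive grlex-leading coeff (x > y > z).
x*y - z

deg p = 2. A saddle surface; a quadric.
Reading off the gridlines: it crosses the z-axis at the gridline z = 0; every point of the y-axis in the box is on the surface.
Solving for integer coefficients yields p as stated. Check: (1, 0, 0) on the x-axis lies on the surface, and p(1, 0, 0) = 0. ✓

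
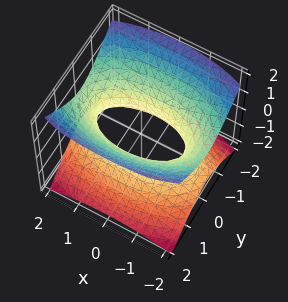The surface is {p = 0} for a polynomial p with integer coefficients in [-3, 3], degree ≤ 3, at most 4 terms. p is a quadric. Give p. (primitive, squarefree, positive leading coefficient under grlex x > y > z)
Degree: one connected sheet with a waist; a quadric, so deg p = 2.
Symmetries: it's symmetric under y → −y, forcing even powers of y; it's symmetric under x → −x, forcing even powers of x; it's symmetric under z → −z, forcing even powers of z.
Checking where it meets the axes: it misses every integer gridline on the z-axis.
Together with the visible shape, these determine p as stated.

x^2 + 3*y^2 - 3*z^2 - 2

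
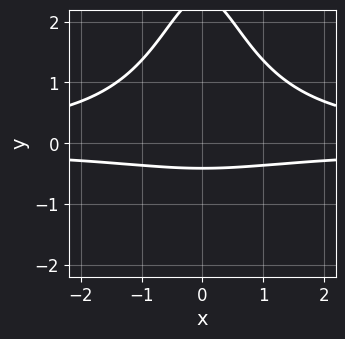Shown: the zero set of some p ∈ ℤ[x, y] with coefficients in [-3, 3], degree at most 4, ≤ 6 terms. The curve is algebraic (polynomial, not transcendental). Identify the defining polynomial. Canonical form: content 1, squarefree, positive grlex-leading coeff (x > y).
deg p = 4. A generic line meets the curve in up to 4 points.
Symmetries: the x ↦ −x reflection is a symmetry, so x appears only in even powers.
Checking where it meets the axes: no x-intercept at any integer in the box.
Fitting integer coefficients to these (and the overall shape) gives p.

x^2*y^2 + y^2 - 2*y - 1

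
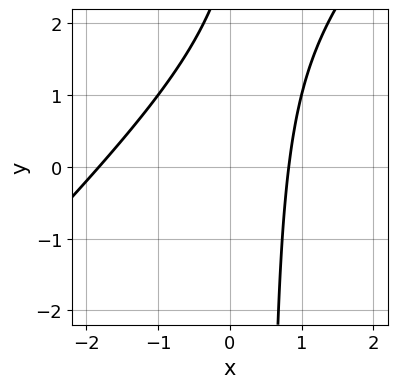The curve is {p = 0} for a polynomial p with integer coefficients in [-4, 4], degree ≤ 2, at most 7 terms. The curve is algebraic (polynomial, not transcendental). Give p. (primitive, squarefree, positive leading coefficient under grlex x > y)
deg p = 2.
Reading off the gridlines: it misses every integer gridline on the y-axis.
The integer polynomial consistent with all of this is the stated p.

2*x^2 - 2*x*y + 2*x + y - 3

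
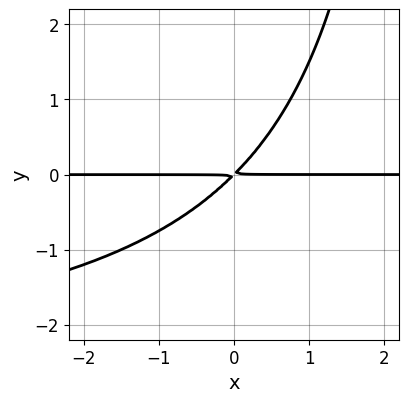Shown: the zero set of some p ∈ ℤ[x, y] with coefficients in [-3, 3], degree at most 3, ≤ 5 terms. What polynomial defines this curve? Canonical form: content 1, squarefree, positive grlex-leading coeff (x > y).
(a) Degree: a generic line meets the curve in up to 3 points, so deg p = 3.
(b) Reading off the gridlines: the visible x-axis segment lies entirely on the curve.
(c) The integer polynomial consistent with all of this is the stated p.

x*y^2 + 3*x*y - 3*y^2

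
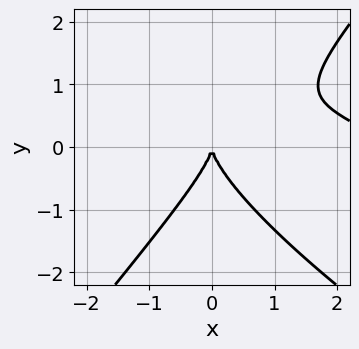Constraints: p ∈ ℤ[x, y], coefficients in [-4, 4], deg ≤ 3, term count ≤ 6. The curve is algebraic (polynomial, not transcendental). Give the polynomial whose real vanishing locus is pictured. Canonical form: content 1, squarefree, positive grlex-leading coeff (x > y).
x^3 + 2*x^2*y - 2*y^3 - 3*x^2

(a) deg p = 3.
(b) From the visible intercepts: it crosses the y-axis at the gridline y = 0; it crosses the x-axis at the gridline x = 0.
(c) Together with the visible shape, these determine p as stated.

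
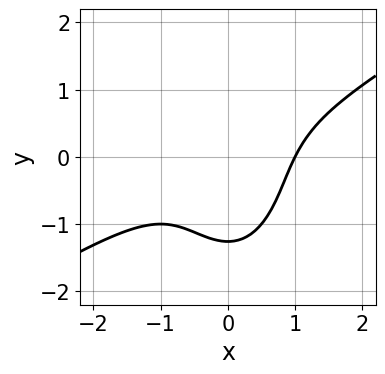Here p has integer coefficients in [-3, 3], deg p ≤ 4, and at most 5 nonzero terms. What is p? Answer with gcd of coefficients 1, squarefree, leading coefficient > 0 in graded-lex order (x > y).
1. deg p = 3. The shape is more complex than any degree-2 curve.
2. Reading off the gridlines: one x-axis crossing is at x = 1.
3. Fitting integer coefficients to these (and the overall shape) gives p.

2*x^3 - 3*x^2*y - y^3 - 2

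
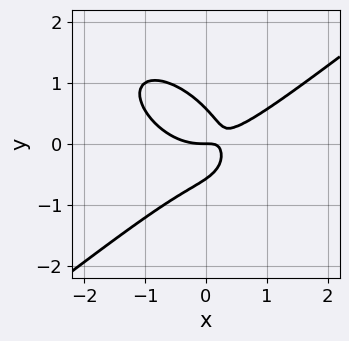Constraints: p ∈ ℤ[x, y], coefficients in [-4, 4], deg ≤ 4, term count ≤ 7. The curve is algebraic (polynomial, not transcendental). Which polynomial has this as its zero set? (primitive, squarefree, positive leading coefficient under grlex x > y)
2*x^3 - x*y^2 - 3*y^3 - 3*x*y + y

(a) Degree: a generic line meets the curve in up to 3 points, so deg p = 3.
(b) From the axis intercepts and sections: one y-axis crossing is at y = 0; one x-axis crossing is at x = 0.
(c) These observations pin down the coefficients.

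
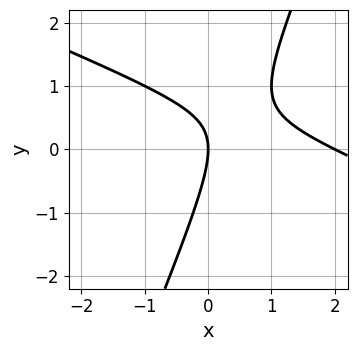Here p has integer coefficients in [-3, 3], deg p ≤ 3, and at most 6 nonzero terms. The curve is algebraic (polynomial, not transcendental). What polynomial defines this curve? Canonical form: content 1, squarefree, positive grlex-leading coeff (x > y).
1. The degree is 2 — the shape is more complex than any degree-1 curve.
2. Reading off the gridlines: one y-axis crossing is at y = 0; the x-axis gridline crossings are at x ∈ {0, 2}.
3. The integer polynomial consistent with all of this is the stated p.

x^2 + 2*x*y - y^2 - 2*x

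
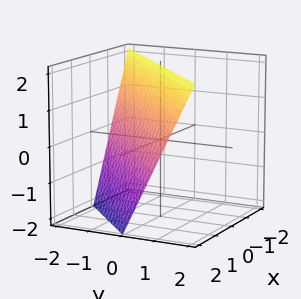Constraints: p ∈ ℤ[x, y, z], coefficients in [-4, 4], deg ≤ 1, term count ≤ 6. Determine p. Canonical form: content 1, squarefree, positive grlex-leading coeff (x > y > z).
First, degree: every cross-section is a straight line — this is a plane, so deg p = 1.
Next, observable constraints: it crosses the x-axis at the gridline x = 1; it crosses the z-axis at the gridline z = 2.
Finally, solving for integer coefficients yields p as stated.

2*x - 2*y + z - 2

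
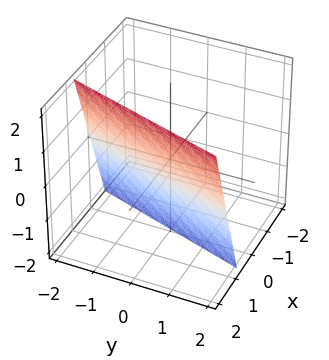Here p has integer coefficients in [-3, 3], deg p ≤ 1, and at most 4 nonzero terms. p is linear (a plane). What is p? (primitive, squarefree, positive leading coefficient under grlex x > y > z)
3*x - y - z - 2

1. deg p = 1.
2. Reading off the gridlines: one y-axis crossing is at y = -2; it crosses the z-axis at the gridline z = -2.
3. These observations pin down the coefficients.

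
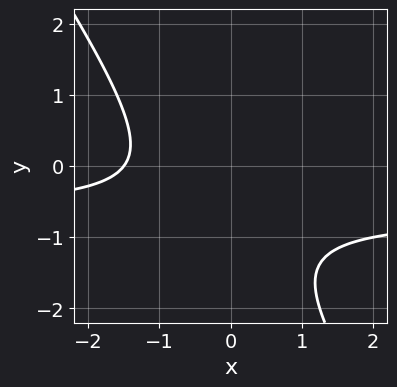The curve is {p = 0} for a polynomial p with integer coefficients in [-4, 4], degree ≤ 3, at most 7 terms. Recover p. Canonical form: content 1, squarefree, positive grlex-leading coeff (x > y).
First, the degree is 2 — a generic line meets the curve in up to 2 points.
Then, reading off the gridlines: no y-intercept at any integer in the box.
Finally, solving for integer coefficients yields p as stated.

3*x*y + 2*y^2 + 2*x + 3*y + 3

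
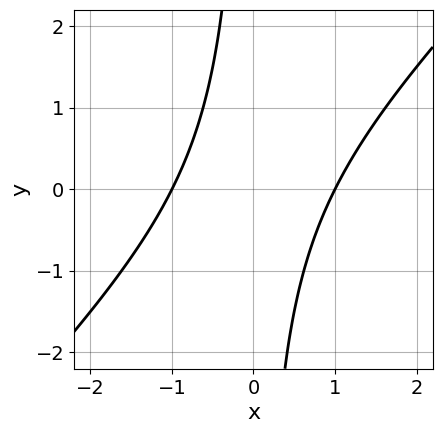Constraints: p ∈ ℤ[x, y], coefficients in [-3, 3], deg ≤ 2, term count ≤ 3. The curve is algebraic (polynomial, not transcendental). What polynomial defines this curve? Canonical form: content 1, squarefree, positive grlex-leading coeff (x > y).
First, degree: no degree-1 curve has this shape, so deg p = 2.
Then, from the axis intercepts and sections: no y-intercept at any integer in the box; among the integer gridlines, it crosses the x-axis at x ∈ {-1, 1}.
Finally, these observations pin down the coefficients.

x^2 - x*y - 1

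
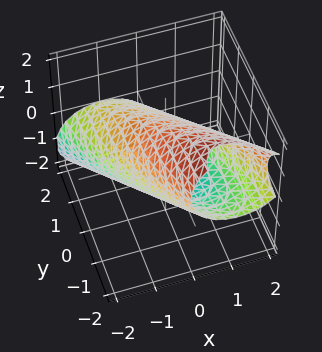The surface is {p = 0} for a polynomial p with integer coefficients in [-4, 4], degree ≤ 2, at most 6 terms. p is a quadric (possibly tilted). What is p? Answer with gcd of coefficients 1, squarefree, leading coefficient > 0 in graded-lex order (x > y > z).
2*x^2 + 2*x*y + y^2 + 2*y*z + 2*z^2 - 3

Degree: a generic line meets the surface in up to 2 points, so deg p = 2.
Matching integer coefficients to the picture gives p.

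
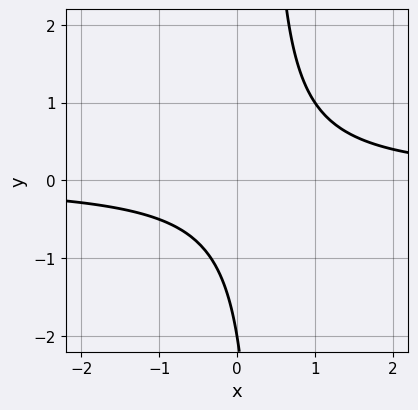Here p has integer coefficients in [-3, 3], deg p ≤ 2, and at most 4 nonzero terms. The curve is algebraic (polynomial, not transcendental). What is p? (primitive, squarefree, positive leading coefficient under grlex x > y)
3*x*y - y - 2

1. Degree: no degree-1 curve has this shape, so deg p = 2.
2. From the visible intercepts: no x-intercept at any integer in the box; one y-axis crossing is at y = -2.
3. Fitting integer coefficients to these (and the overall shape) gives p.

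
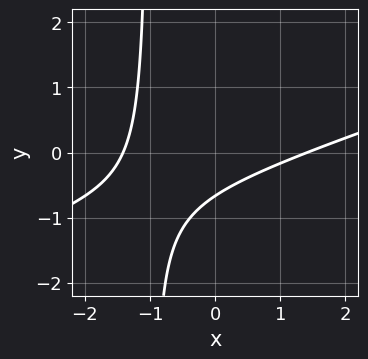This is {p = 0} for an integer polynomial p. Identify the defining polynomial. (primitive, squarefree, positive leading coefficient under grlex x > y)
x^2 - 3*x*y - 3*y - 2

First, degree: a generic line meets the curve in up to 2 points, so deg p = 2.
Finally, the integer polynomial consistent with all of this is the stated p.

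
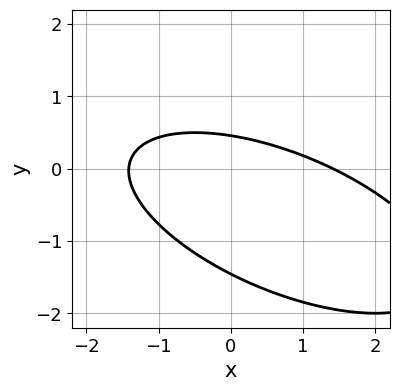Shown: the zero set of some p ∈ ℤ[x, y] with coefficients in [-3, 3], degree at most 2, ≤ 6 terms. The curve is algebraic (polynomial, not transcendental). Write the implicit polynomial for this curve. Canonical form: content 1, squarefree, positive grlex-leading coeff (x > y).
x^2 + 2*x*y + 3*y^2 + 3*y - 2

1. deg p = 2.
2. The integer polynomial consistent with all of this is the stated p.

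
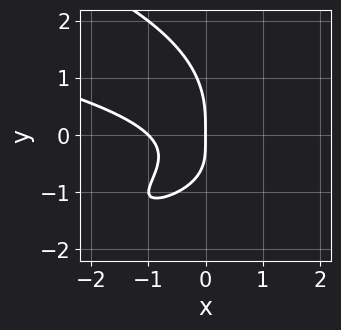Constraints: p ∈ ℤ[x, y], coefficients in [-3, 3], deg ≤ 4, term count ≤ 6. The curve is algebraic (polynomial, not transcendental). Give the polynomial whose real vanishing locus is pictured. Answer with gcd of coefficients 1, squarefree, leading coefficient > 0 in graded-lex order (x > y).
y^4 + 3*x*y^2 + 2*x^2 + 2*x*y + 2*x

The degree is 4 — no degree-3 curve has this shape.
From the axis intercepts and sections: the x-axis gridline crossings are at x ∈ {-1, 0}; one y-axis crossing is at y = 0.
These observations pin down the coefficients.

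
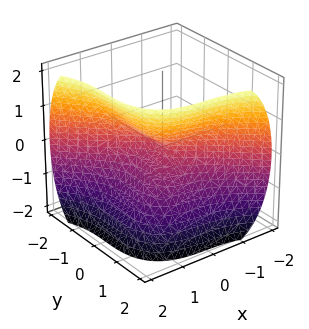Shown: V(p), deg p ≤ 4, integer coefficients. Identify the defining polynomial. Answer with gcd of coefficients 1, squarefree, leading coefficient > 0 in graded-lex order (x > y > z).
2*x^3 + 2*y^3 - 3*z^2 + x

(a) The degree is 3 — the shape is more complex than any degree-2 surface.
(b) From the axis intercepts and sections: it crosses the x-axis at the gridline x = 0; one z-axis crossing is at z = 0; one y-axis crossing is at y = 0.
(c) Assembling these constraints gives the stated polynomial.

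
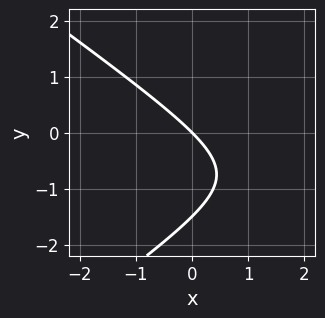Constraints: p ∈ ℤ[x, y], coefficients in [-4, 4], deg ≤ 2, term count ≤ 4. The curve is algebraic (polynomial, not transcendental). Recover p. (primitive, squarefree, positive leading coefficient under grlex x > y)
x^2 - 2*y^2 - 3*x - 3*y

First, deg p = 2. The shape is more complex than any degree-1 curve.
Then, from the visible intercepts: it meets the y-axis at y = 0 (among the integer gridlines); one x-axis crossing is at x = 0.
Finally, the integer polynomial consistent with all of this is the stated p.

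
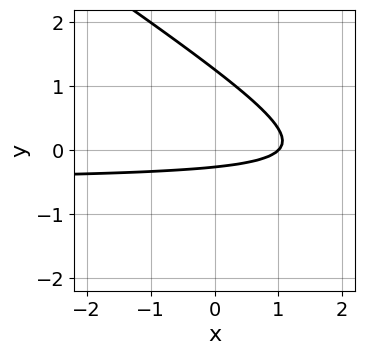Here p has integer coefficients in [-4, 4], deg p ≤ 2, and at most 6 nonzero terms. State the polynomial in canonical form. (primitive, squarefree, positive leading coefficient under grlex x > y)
2*x*y + 3*y^2 + x - 3*y - 1

(a) The degree is 2 — no degree-1 curve has this shape.
(b) From the axis intercepts and sections: it meets the x-axis at x = 1 (among the integer gridlines).
(c) Fitting integer coefficients to these (and the overall shape) gives p.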